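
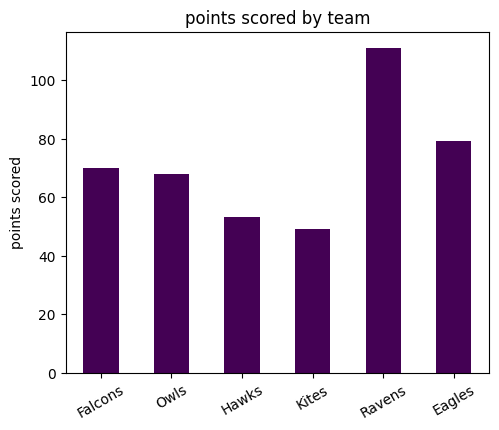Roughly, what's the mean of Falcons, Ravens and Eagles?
≈ 87

(70 + 110 + 80) / 3 ≈ 87.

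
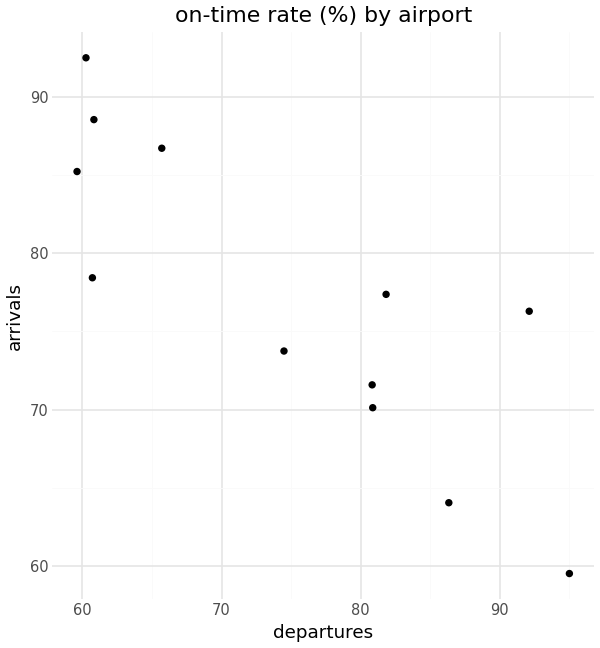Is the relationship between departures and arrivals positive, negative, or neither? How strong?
Points are negatively correlated; strong (|r| ≈ 0.8).

negative, strong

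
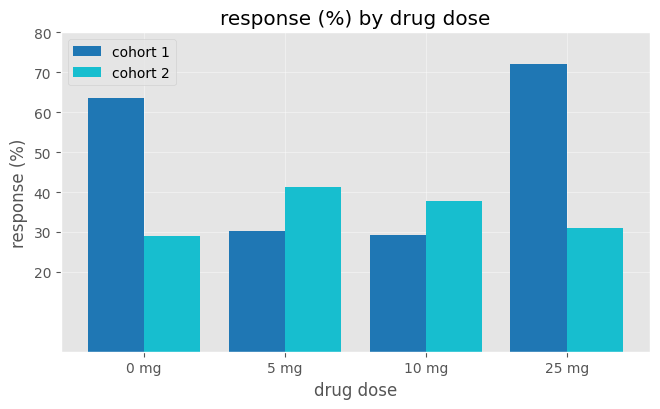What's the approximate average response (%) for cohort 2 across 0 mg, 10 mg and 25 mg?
≈ 33

(30 + 40 + 30) / 3 ≈ 33.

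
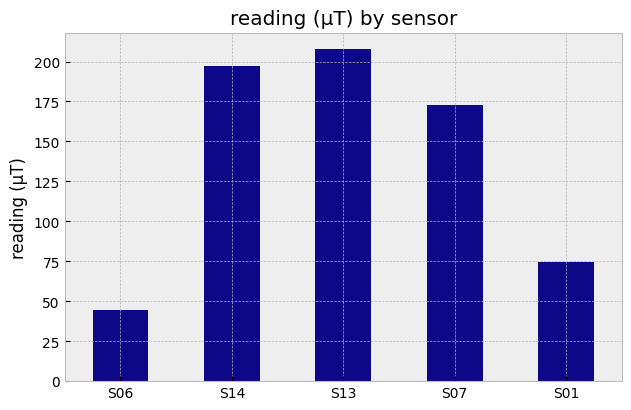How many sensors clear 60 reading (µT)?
4

Above 60: S14, S13, S07, S01.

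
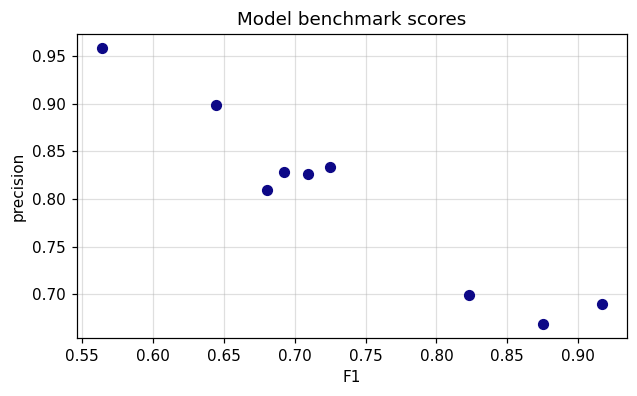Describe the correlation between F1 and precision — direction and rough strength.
negative, strong

Points are negatively correlated; strong (|r| ≈ 1.0).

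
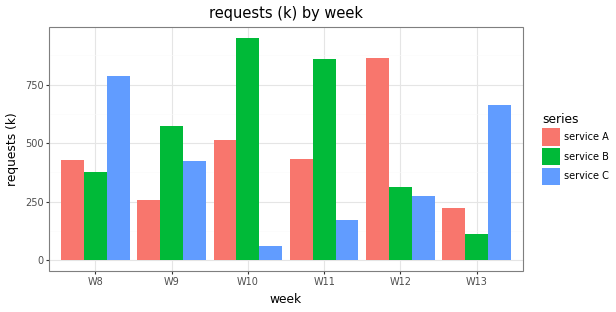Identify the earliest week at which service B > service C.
W9

W8: service B ≈ 400 vs service C ≈ 800 (not yet); W9: service B ≈ 600 vs service C ≈ 400 (first crossover).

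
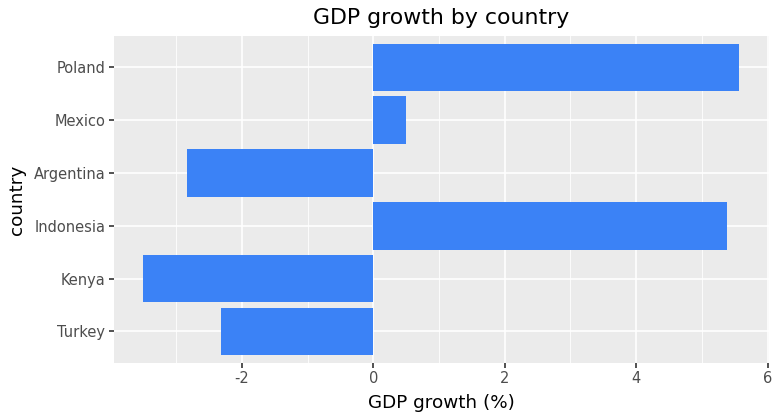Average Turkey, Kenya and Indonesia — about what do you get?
≈ 0

(-2 + -3 + 5) / 3 ≈ 0.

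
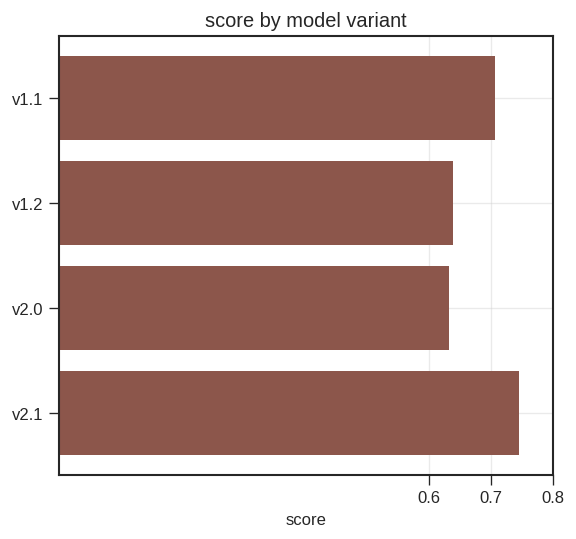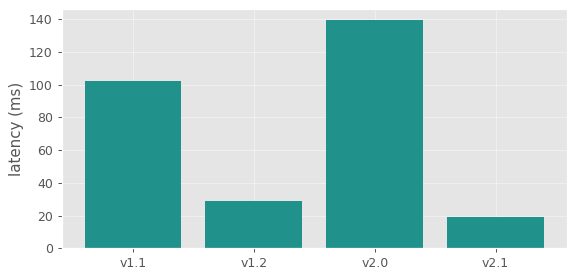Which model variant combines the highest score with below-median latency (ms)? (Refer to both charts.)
v2.1

Chart 2 median latency (ms) ≈ 60; below-median model variants: v1.2, v2.1. Among those, v2.1 has the highest score (≈ 0.7).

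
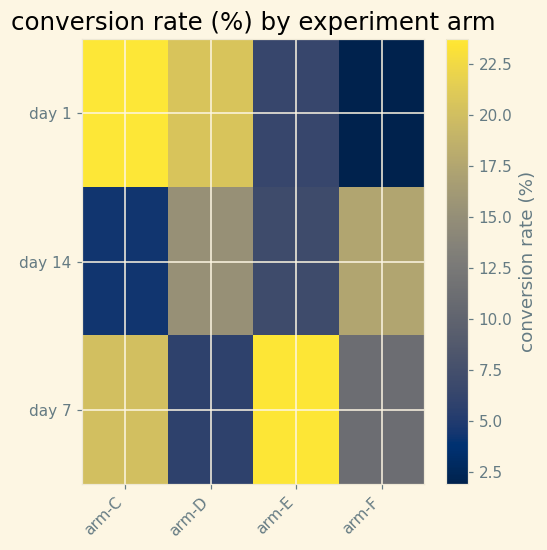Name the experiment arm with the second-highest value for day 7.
arm-C

Top 3 for day 7: arm-E ≈ 24, arm-C ≈ 20, arm-F ≈ 12.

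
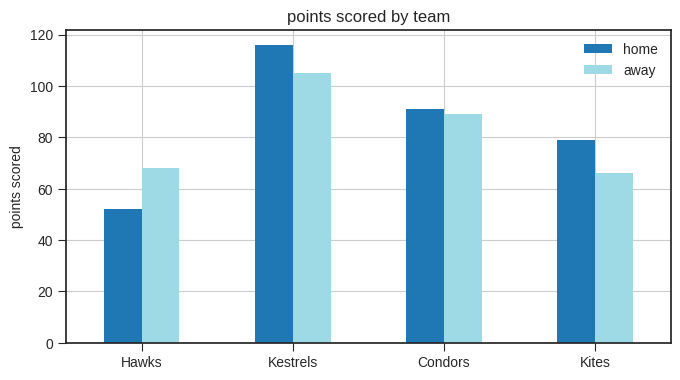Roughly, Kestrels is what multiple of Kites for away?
≈ 1.43×

Kestrels ≈ 100, Kites ≈ 70; 100/70 ≈ 1.43.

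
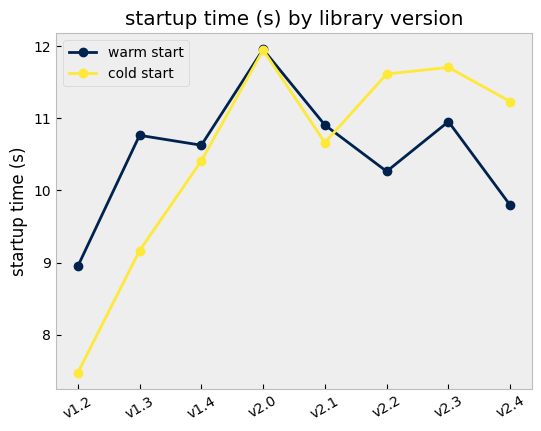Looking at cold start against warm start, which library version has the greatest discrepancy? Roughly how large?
v1.3: cold start ≈ 9.0, warm start ≈ 11.0 → gap ≈ 2.0. Next-largest (v1.2) is only ≈ 1.5.

v1.3, ≈ 2.0 s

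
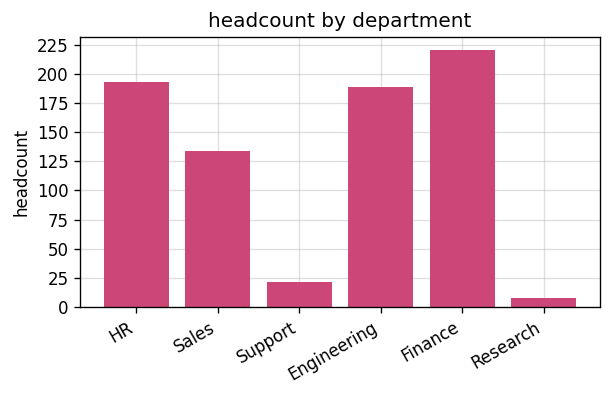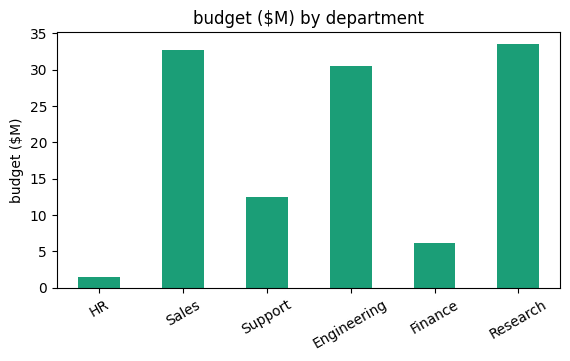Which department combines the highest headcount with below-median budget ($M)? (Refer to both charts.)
Chart 2 median budget ($M) ≈ 20; below-median departments: HR, Support, Finance. Among those, Finance has the highest headcount (≈ 225).

Finance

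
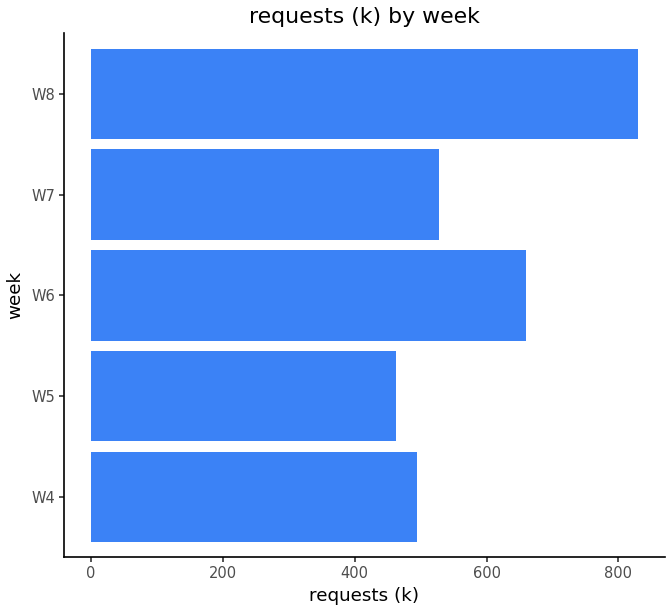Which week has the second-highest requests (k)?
W6

Top 3: W8 ≈ 800, W6 ≈ 700, W7 ≈ 500.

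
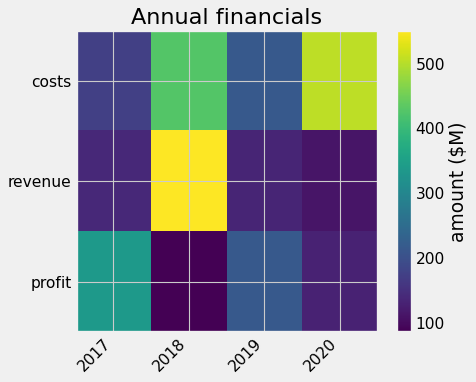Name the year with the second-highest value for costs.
2018

Top 3 for costs: 2020 ≈ 500, 2018 ≈ 450, 2019 ≈ 200.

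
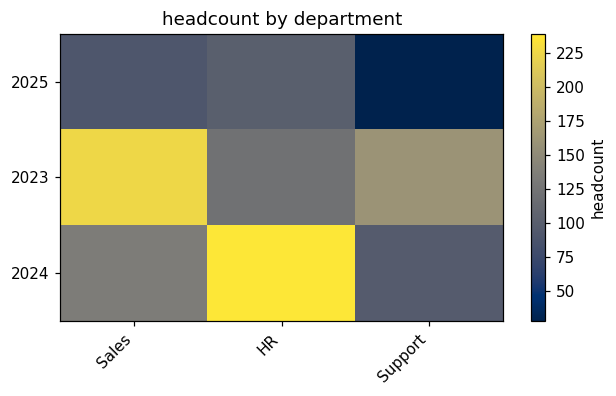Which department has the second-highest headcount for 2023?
Support

Top 3 for 2023: Sales ≈ 220, Support ≈ 160, HR ≈ 120.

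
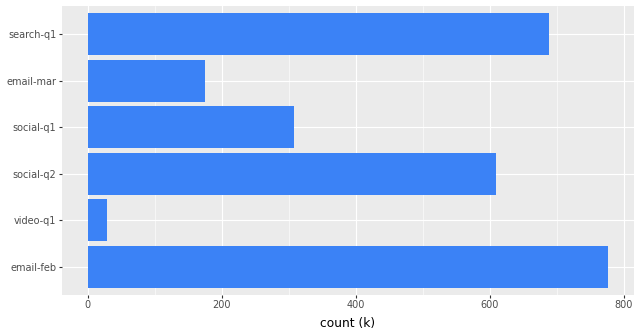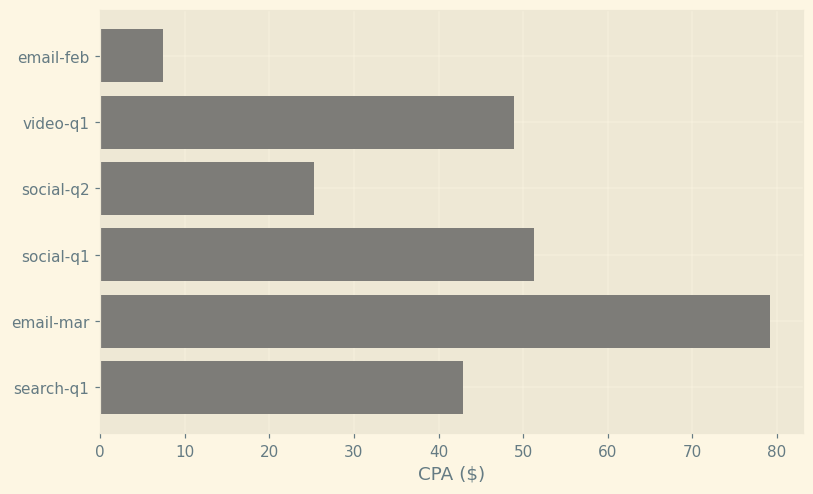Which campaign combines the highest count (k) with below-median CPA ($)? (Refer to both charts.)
email-feb

Chart 2 median CPA ($) ≈ 50; below-median campaigns: email-feb, social-q2, search-q1. Among those, email-feb has the highest count (k) (≈ 800).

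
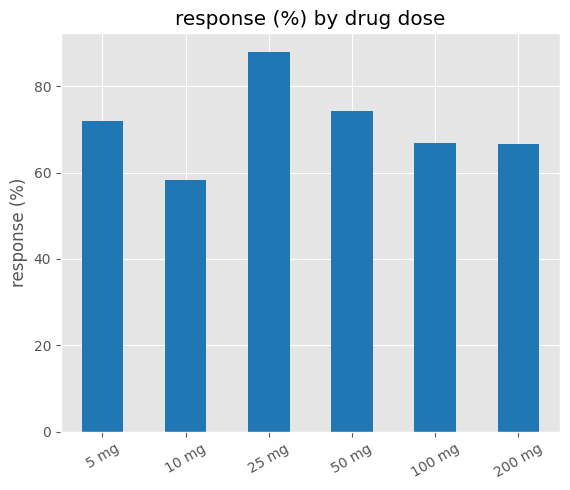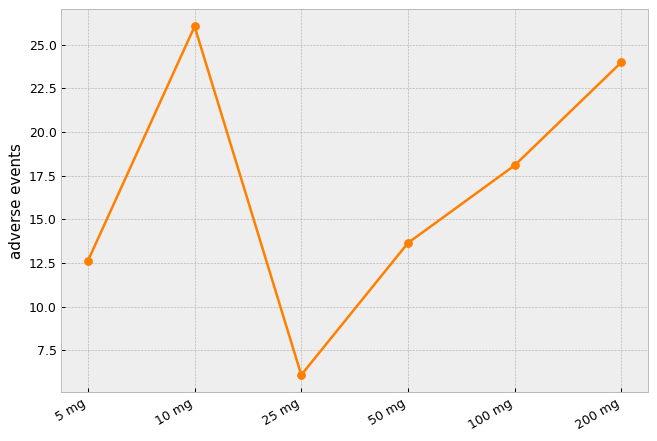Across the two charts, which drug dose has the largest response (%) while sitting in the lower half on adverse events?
25 mg

Chart 2 median adverse events ≈ 15; below-median drug doses: 5 mg, 25 mg, 50 mg. Among those, 25 mg has the highest response (%) (≈ 90).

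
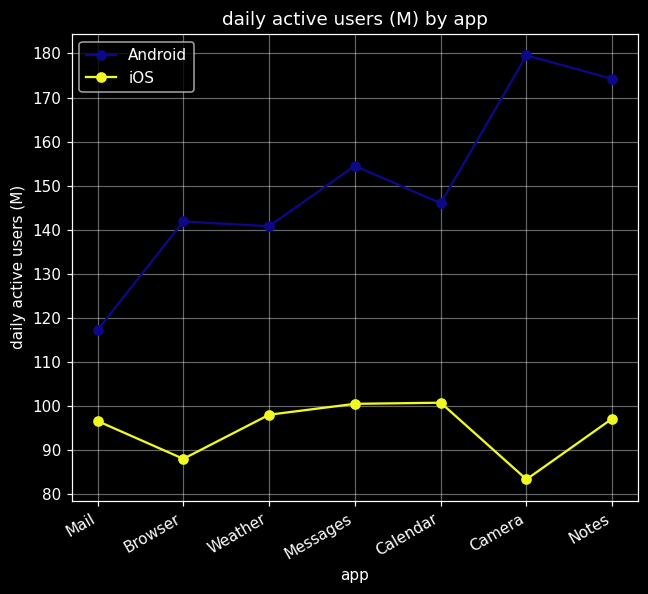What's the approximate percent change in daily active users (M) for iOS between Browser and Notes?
≈ +11.1%

Browser ≈ 90, Notes ≈ 100; (100 − 90) / 90 ≈ +11.1%.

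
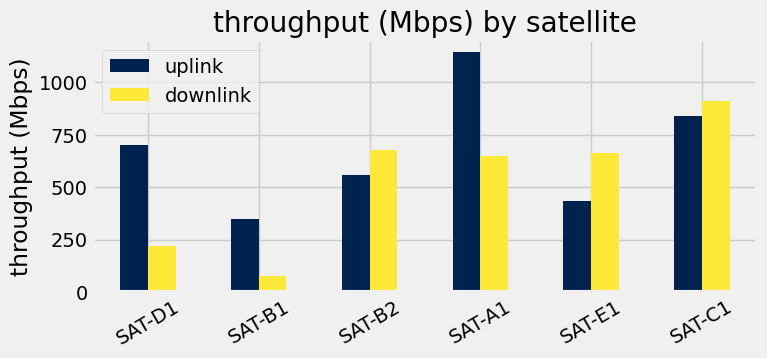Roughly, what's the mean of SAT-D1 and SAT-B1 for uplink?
≈ 500

(700 + 300) / 2 ≈ 500.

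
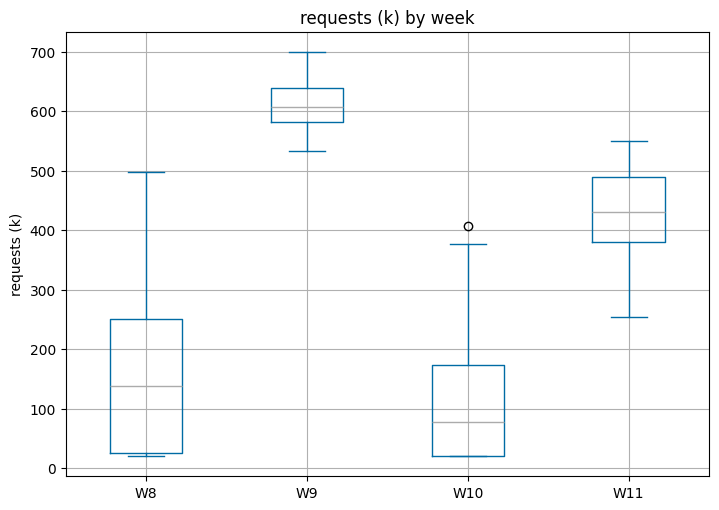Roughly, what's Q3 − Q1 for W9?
≈ 50

Q3 ≈ 650, Q1 ≈ 600; IQR ≈ 50.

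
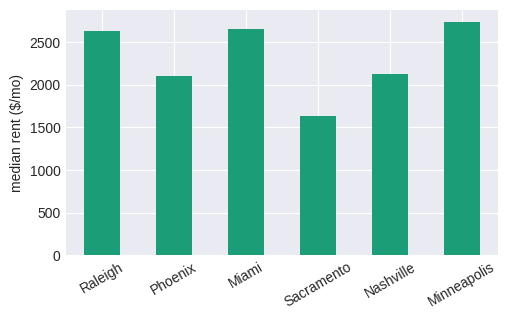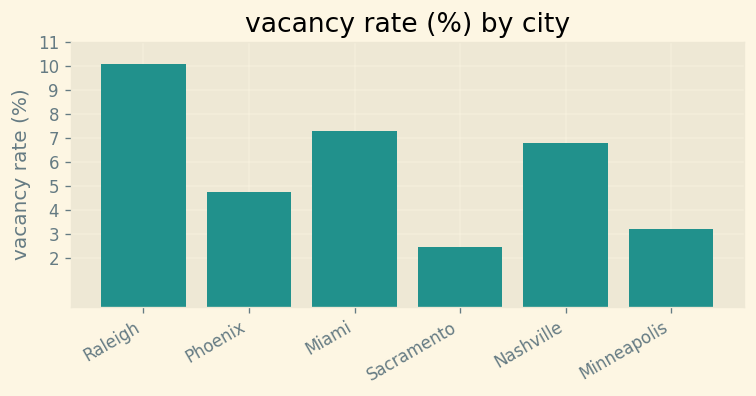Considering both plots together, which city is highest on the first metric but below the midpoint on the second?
Chart 2 median vacancy rate (%) ≈ 6; below-median cities: Phoenix, Sacramento, Minneapolis. Among those, Minneapolis has the highest median rent ($/mo) (≈ 2500).

Minneapolis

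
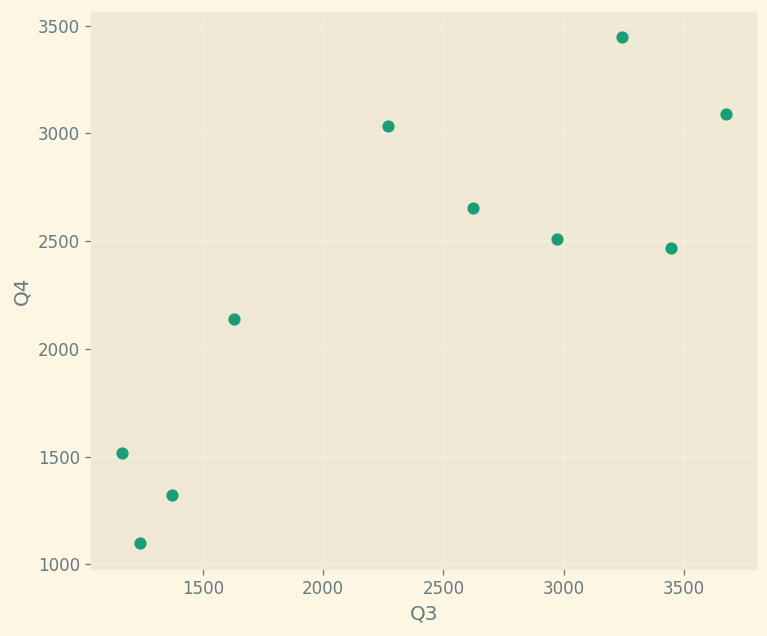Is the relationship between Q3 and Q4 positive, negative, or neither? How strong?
Points are positively correlated; strong (|r| ≈ 0.8).

positive, strong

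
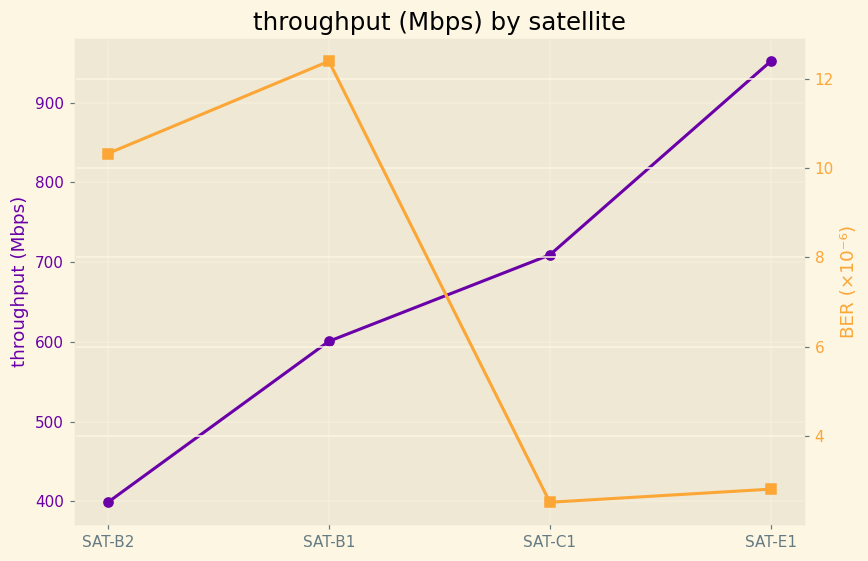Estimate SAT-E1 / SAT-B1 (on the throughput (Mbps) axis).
≈ 1.58×

SAT-E1 ≈ 950, SAT-B1 ≈ 600; 950/600 ≈ 1.58.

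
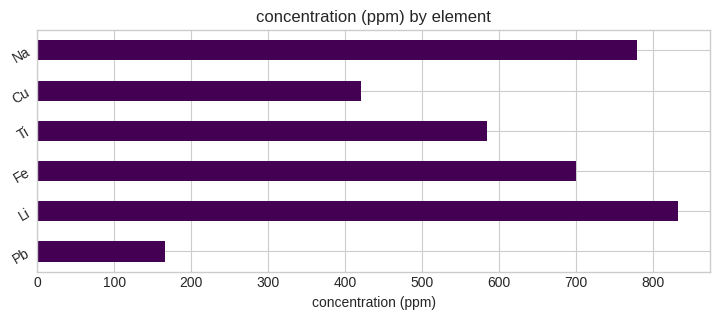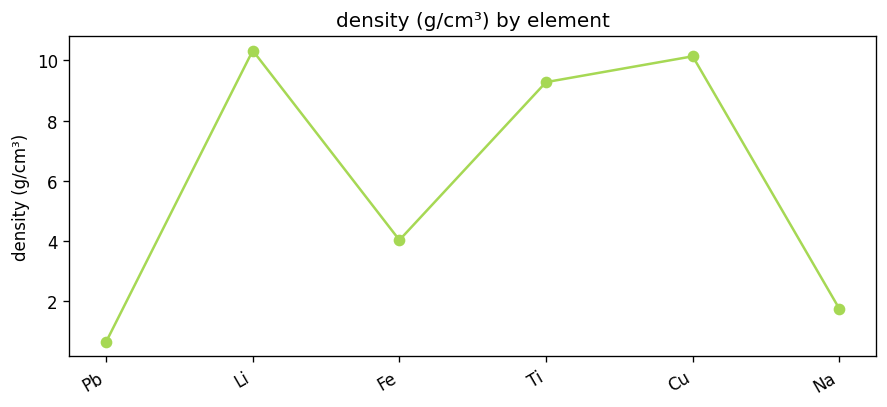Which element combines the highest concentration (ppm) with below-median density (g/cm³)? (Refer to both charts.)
Na

Chart 2 median density (g/cm³) ≈ 7; below-median elements: Pb, Fe, Na. Among those, Na has the highest concentration (ppm) (≈ 800).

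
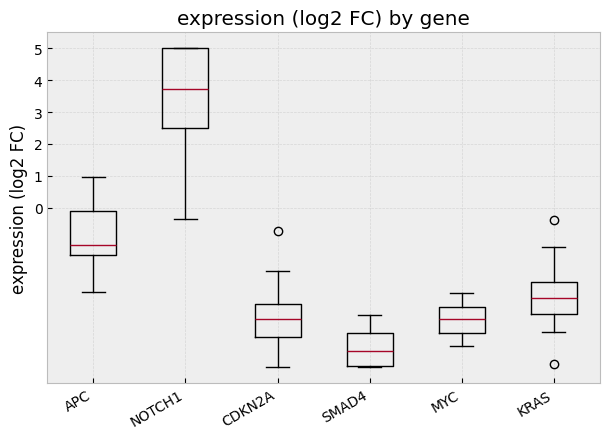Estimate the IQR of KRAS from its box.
Q3 ≈ -2, Q1 ≈ -3; IQR ≈ 1.

≈ 1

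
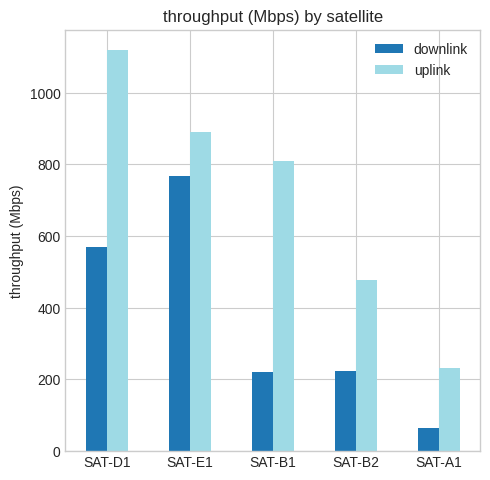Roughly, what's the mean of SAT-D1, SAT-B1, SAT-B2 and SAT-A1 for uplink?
≈ 650

(1100 + 800 + 500 + 200) / 4 ≈ 650.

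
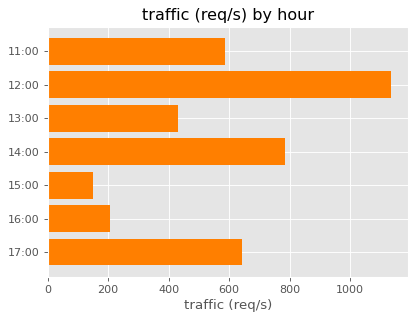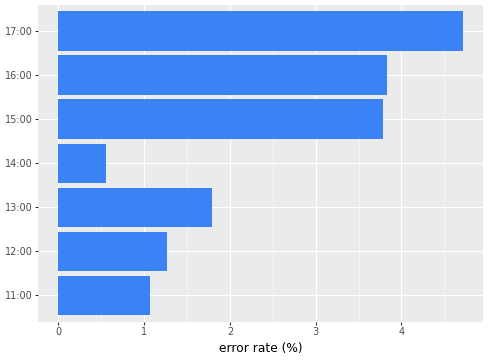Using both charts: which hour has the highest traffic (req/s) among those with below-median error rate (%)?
12:00

Chart 2 median error rate (%) ≈ 2; below-median hours: 11:00, 12:00, 14:00. Among those, 12:00 has the highest traffic (req/s) (≈ 1200).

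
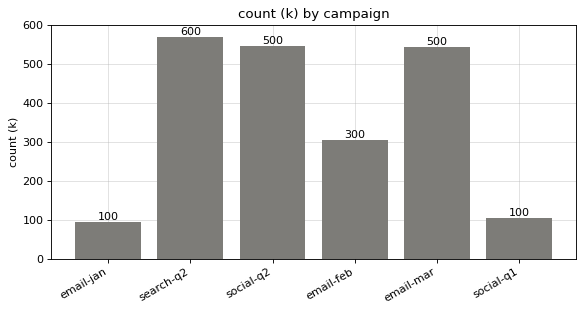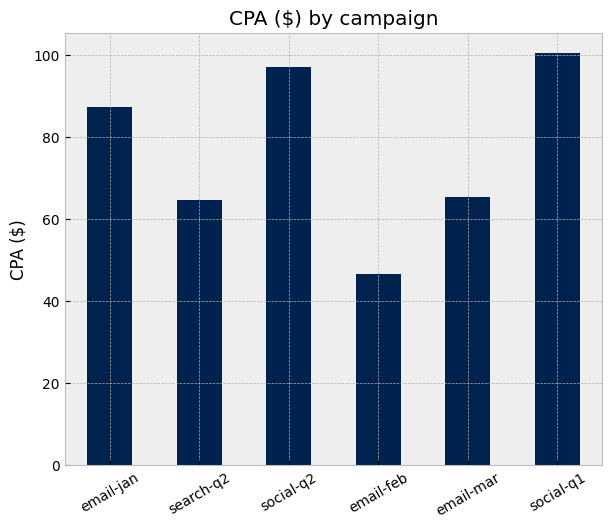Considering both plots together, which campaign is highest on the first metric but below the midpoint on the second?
Chart 2 median CPA ($) ≈ 80; below-median campaigns: search-q2, email-feb, email-mar. Among those, search-q2 has the highest count (k) (≈ 600).

search-q2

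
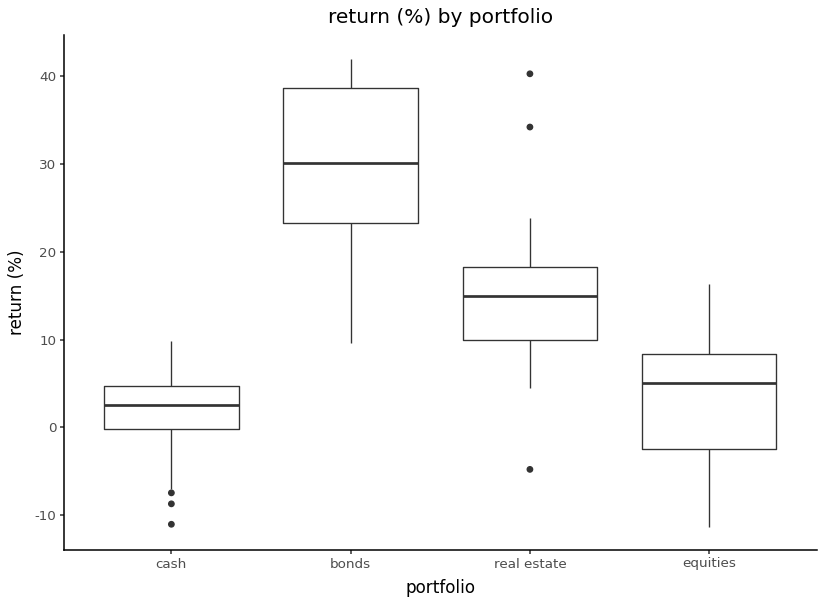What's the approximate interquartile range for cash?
≈ 5

Q3 ≈ 5, Q1 ≈ 0; IQR ≈ 5.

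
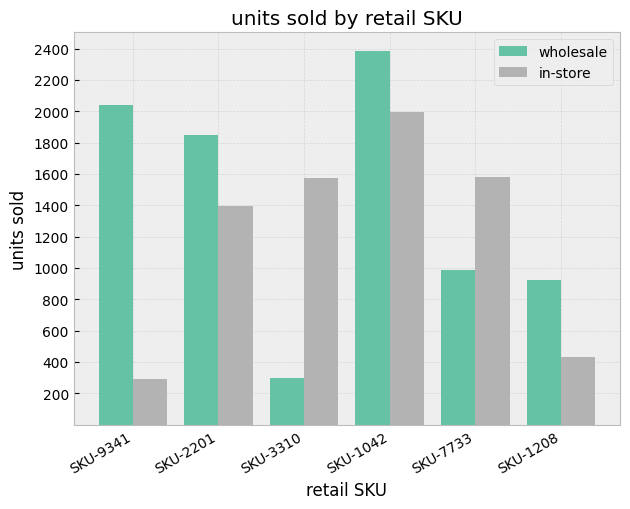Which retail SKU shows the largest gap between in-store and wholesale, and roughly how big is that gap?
SKU-9341: in-store ≈ 200, wholesale ≈ 2000 → gap ≈ 1800. Next-largest (SKU-3310) is only ≈ 1400.

SKU-9341, ≈ 1800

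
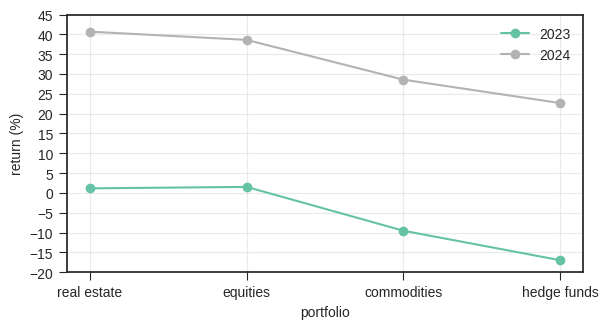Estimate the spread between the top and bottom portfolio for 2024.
Max real estate ≈ 40, min hedge funds ≈ 25; range ≈ 15.

≈ 15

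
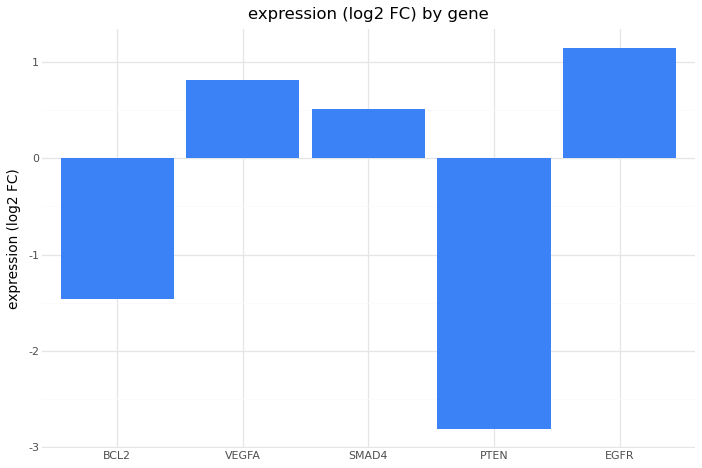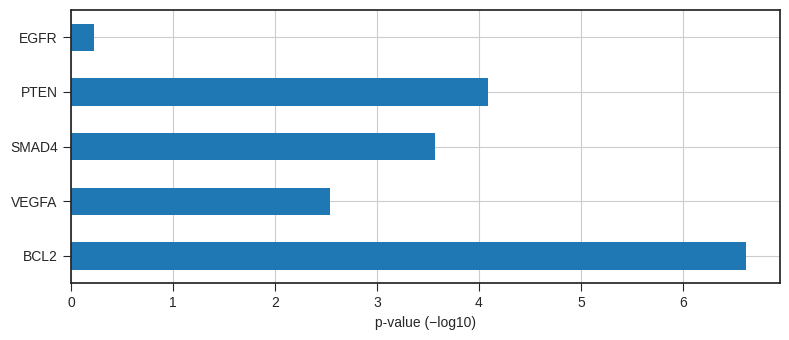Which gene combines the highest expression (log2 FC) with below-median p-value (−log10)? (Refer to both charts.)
Chart 2 median p-value (−log10) ≈ 4; below-median genes: VEGFA, EGFR. Among those, EGFR has the highest expression (log2 FC) (≈ 1.2).

EGFR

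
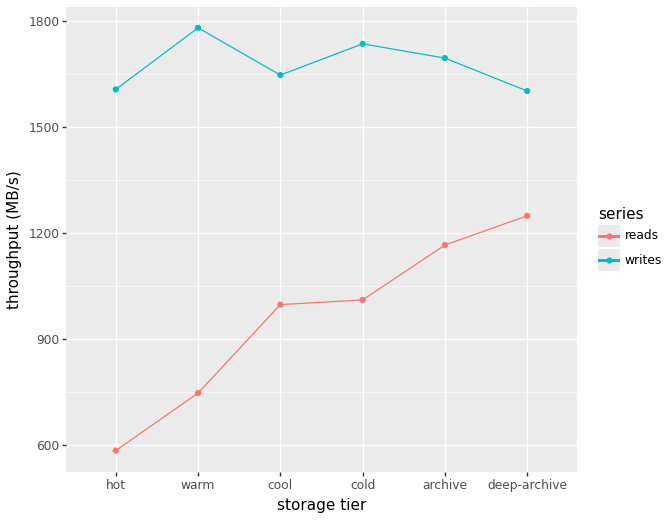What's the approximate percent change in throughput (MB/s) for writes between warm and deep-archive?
warm ≈ 1800, deep-archive ≈ 1600; (1600 − 1800) / 1800 ≈ -11.1%.

≈ -11.1%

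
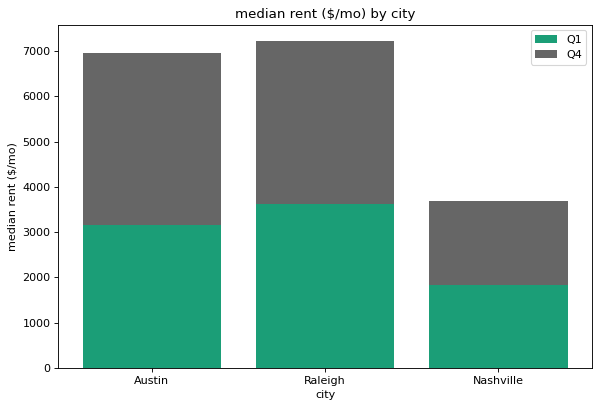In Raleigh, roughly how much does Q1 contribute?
≈ 4000

Q1 top ≈ 4000, bottom ≈ 0; segment ≈ 4000.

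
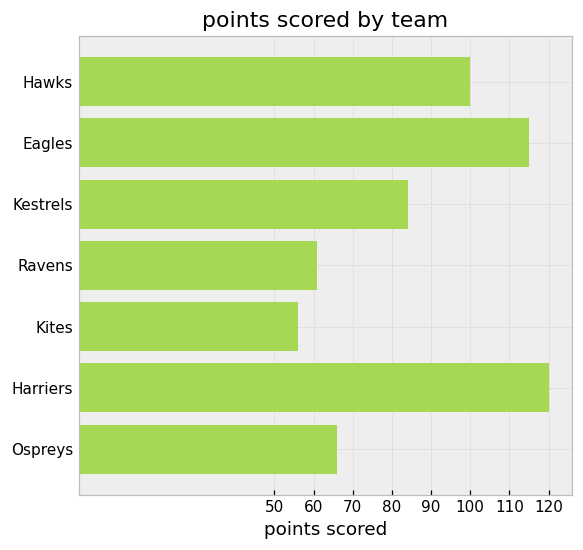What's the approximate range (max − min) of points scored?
Max Harriers ≈ 120, min Kites ≈ 60; range ≈ 60.

≈ 60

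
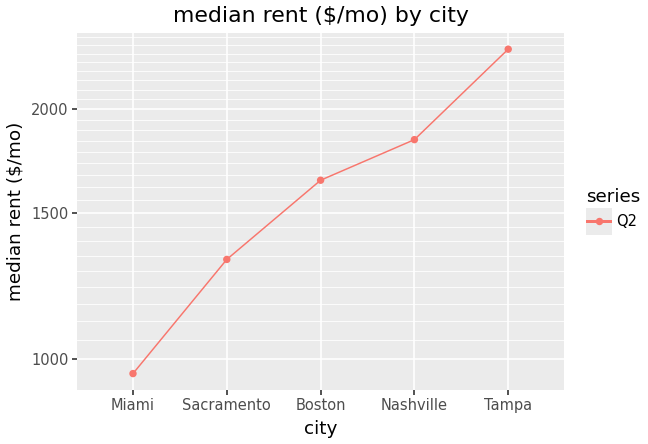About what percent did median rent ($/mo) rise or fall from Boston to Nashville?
Boston ≈ 1600, Nashville ≈ 1800; (1800 − 1600) / 1600 ≈ +12.5%.

≈ +12.5%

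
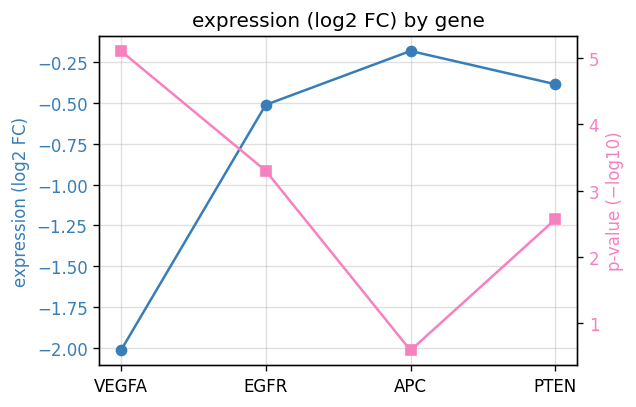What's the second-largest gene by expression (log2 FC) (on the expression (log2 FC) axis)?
PTEN

Top 3 (on the expression (log2 FC) axis): APC ≈ -0.2, PTEN ≈ -0.4, EGFR ≈ -0.6.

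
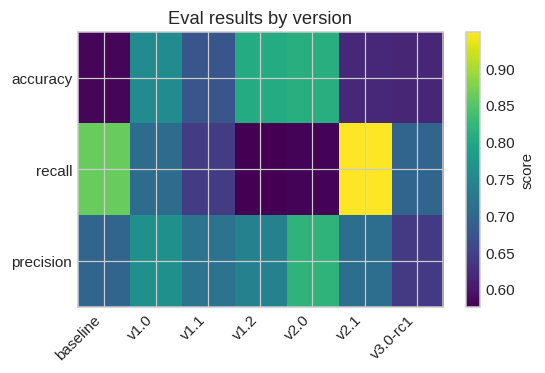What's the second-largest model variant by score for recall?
baseline

Top 3 for recall: v2.1 ≈ 0.95, baseline ≈ 0.85, v1.0 ≈ 0.70.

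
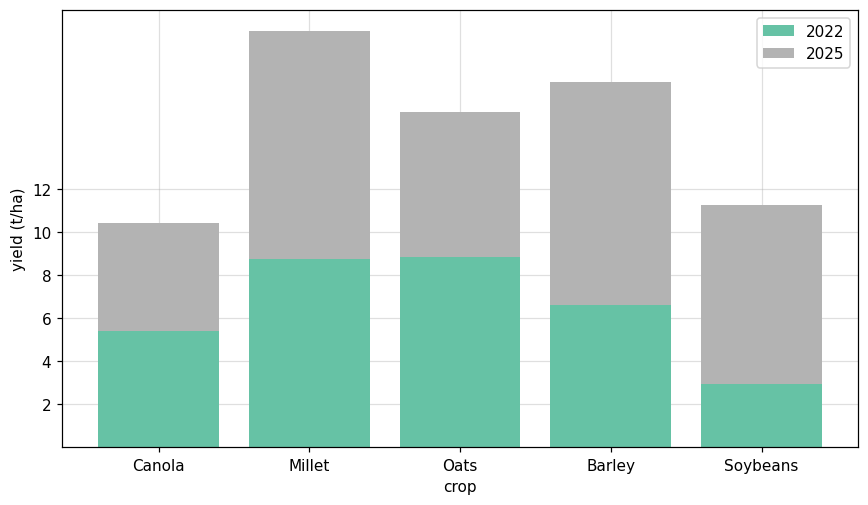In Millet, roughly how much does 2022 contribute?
2022 top ≈ 8, bottom ≈ 0; segment ≈ 8.

≈ 8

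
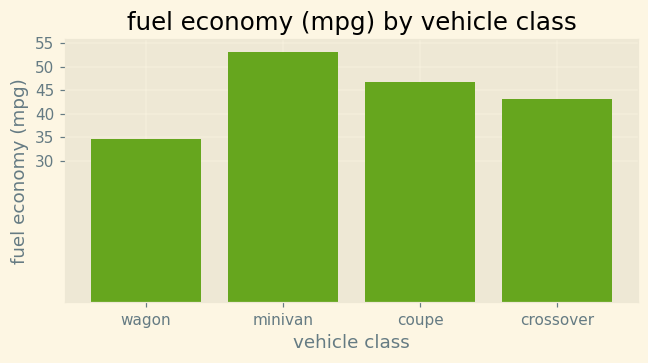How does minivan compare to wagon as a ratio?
≈ 1.57×

minivan ≈ 55, wagon ≈ 35; 55/35 ≈ 1.57.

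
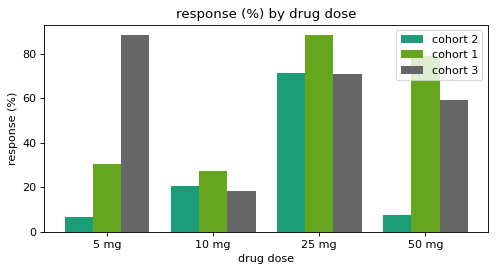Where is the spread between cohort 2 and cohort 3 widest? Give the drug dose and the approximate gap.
5 mg, ≈ 80 %

5 mg: cohort 2 ≈ 10, cohort 3 ≈ 90 → gap ≈ 80. Next-largest (50 mg) is only ≈ 50.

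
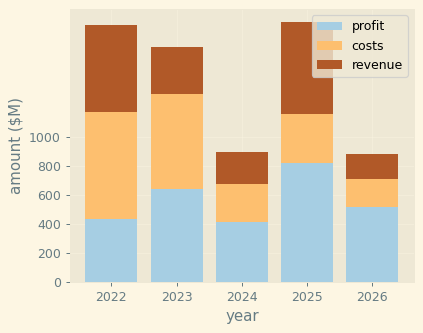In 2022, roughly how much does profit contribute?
≈ 400

profit top ≈ 400, bottom ≈ 0; segment ≈ 400.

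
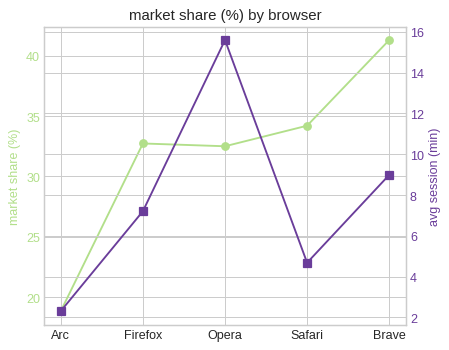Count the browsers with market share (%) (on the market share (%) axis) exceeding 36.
Above 36: Brave.

1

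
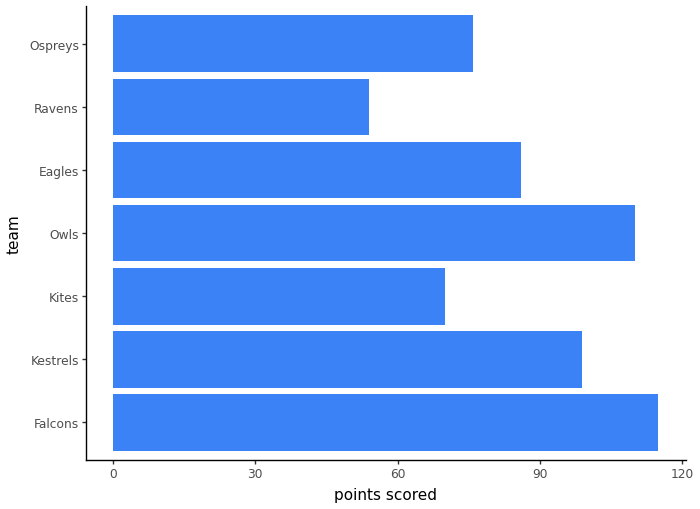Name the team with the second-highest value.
Owls

Top 3: Falcons ≈ 120, Owls ≈ 110, Kestrels ≈ 100.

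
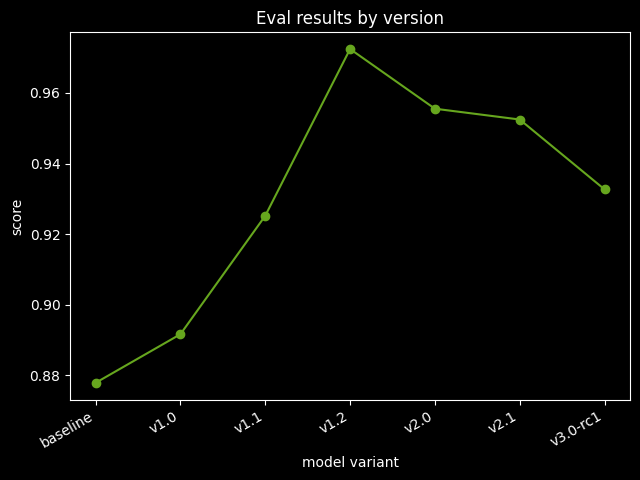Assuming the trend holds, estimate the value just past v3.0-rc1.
≈ 0.915

Last three: 0.96, 0.95, 0.93 → slope ≈ -0.015/step → next ≈ 0.915.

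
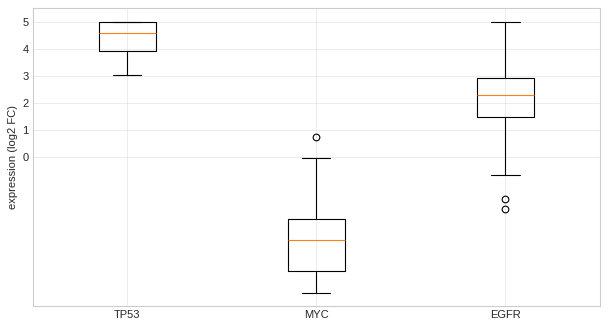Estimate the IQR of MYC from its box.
Q3 ≈ -2, Q1 ≈ -4; IQR ≈ 2.

≈ 2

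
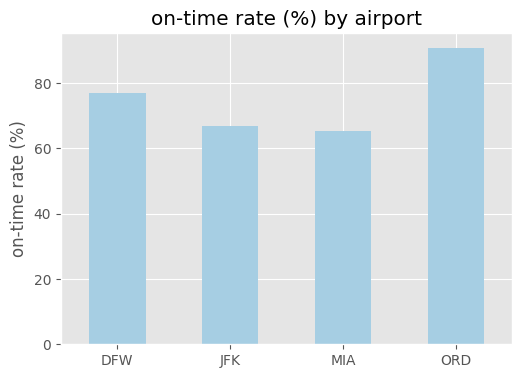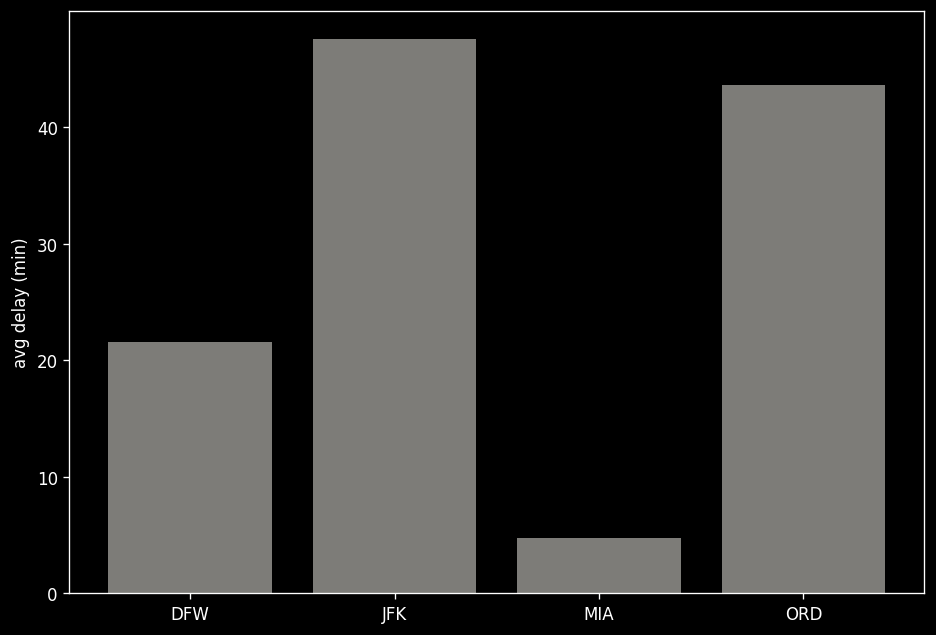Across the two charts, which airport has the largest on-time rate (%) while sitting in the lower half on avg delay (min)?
DFW

Chart 2 median avg delay (min) ≈ 35; below-median airports: DFW, MIA. Among those, DFW has the highest on-time rate (%) (≈ 80).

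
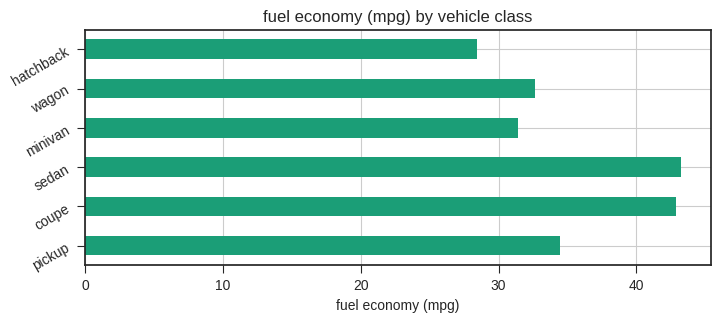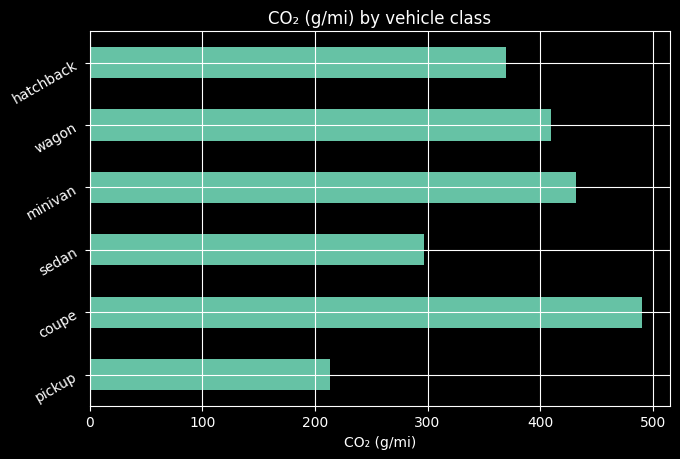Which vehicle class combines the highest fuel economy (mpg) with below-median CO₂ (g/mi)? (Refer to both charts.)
Chart 2 median CO₂ (g/mi) ≈ 400; below-median vehicle classes: pickup, sedan, hatchback. Among those, sedan has the highest fuel economy (mpg) (≈ 45).

sedan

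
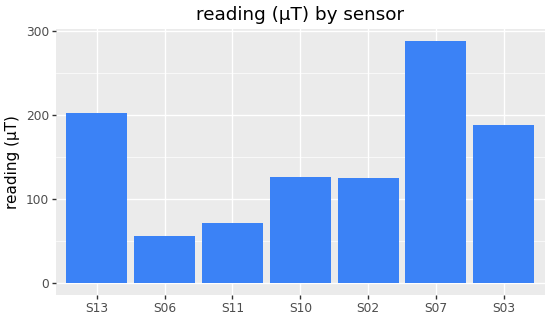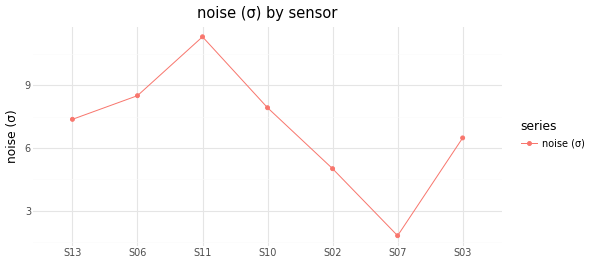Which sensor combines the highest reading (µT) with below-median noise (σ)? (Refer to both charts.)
Chart 2 median noise (σ) ≈ 8; below-median sensors: S02, S07, S03. Among those, S07 has the highest reading (µT) (≈ 300).

S07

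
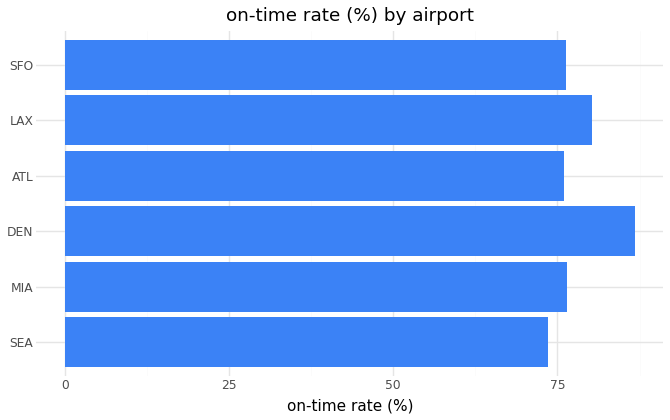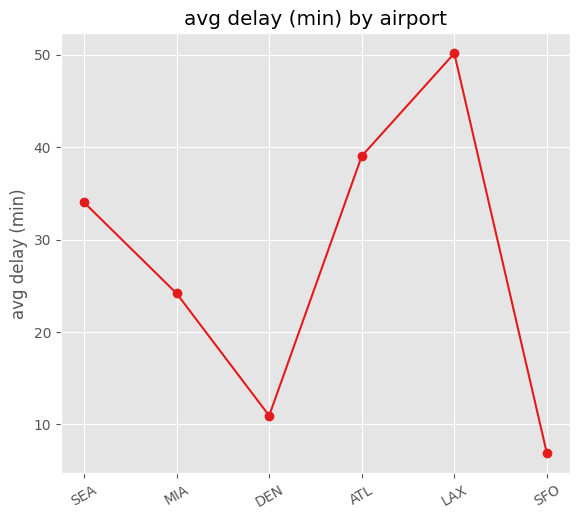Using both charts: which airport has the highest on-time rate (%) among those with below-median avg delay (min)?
DEN

Chart 2 median avg delay (min) ≈ 30; below-median airports: MIA, DEN, SFO. Among those, DEN has the highest on-time rate (%) (≈ 90).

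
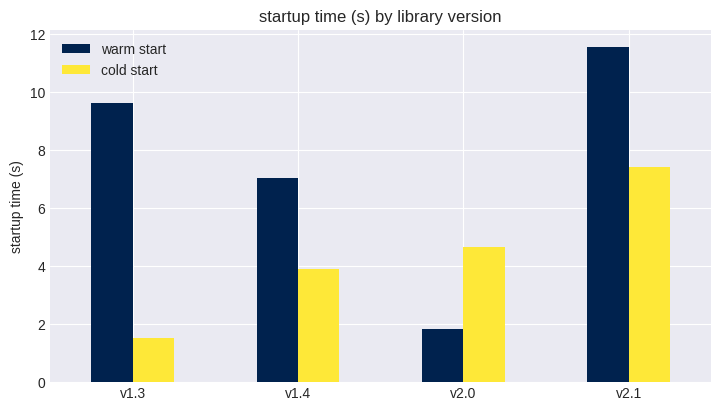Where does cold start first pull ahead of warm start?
v1.4: cold start ≈ 4 vs warm start ≈ 7 (not yet); v2.0: cold start ≈ 5 vs warm start ≈ 2 (first crossover).

v2.0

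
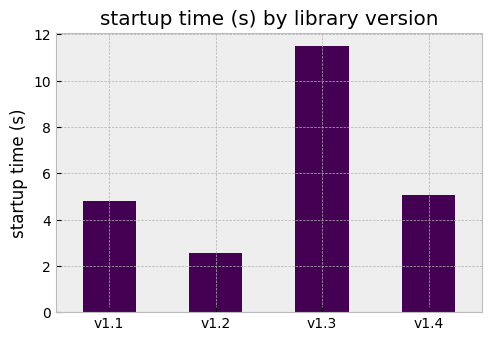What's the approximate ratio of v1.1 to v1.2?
≈ 1.67×

v1.1 ≈ 5, v1.2 ≈ 3; 5/3 ≈ 1.67.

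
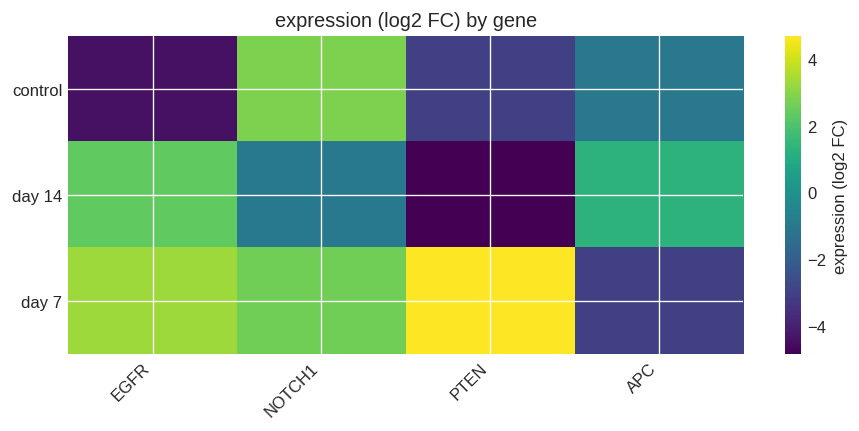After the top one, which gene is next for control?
APC

Top 3 for control: NOTCH1 ≈ 3, APC ≈ -1, PTEN ≈ -3.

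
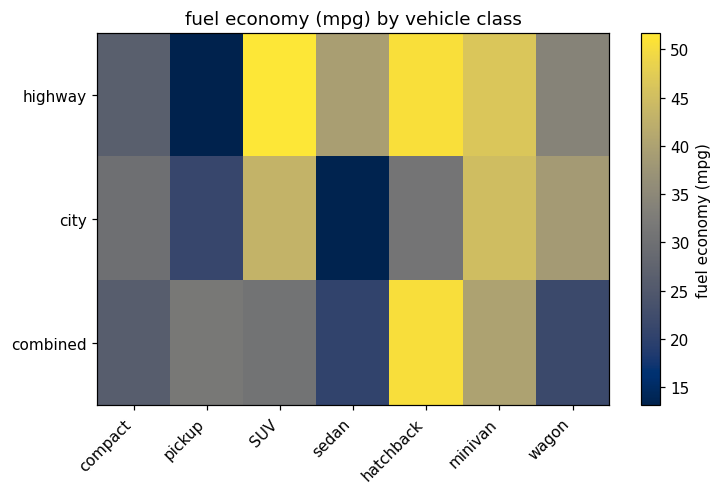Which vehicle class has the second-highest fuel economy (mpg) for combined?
Top 3 for combined: hatchback ≈ 50, minivan ≈ 40, pickup ≈ 30.

minivan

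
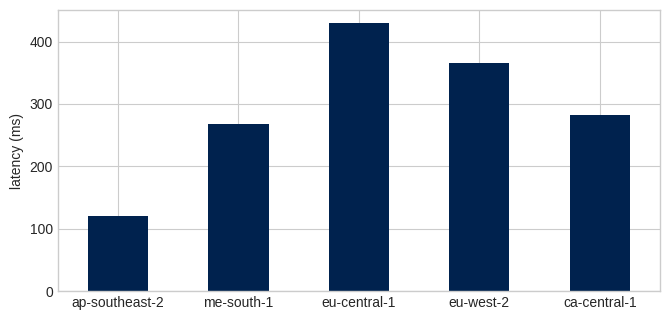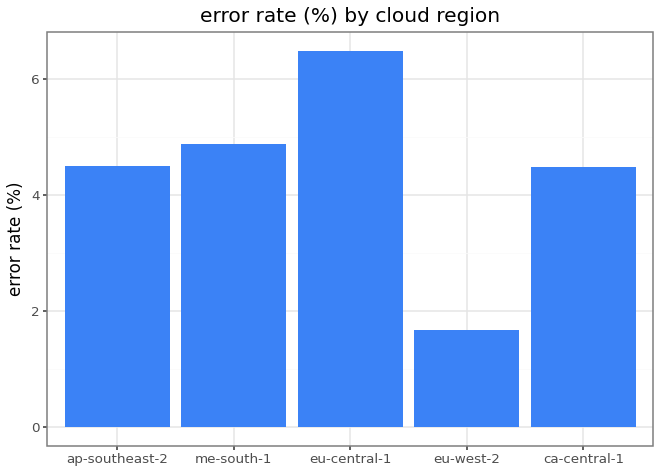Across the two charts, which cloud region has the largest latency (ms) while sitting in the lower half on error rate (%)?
eu-west-2

Chart 2 median error rate (%) ≈ 4; below-median cloud regions: eu-west-2, ca-central-1. Among those, eu-west-2 has the highest latency (ms) (≈ 350).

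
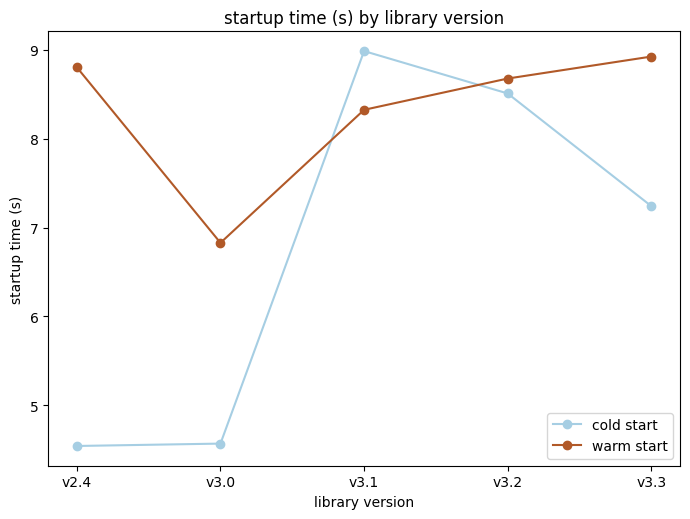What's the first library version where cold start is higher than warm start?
v3.1

v3.0: cold start ≈ 4.5 vs warm start ≈ 7.0 (not yet); v3.1: cold start ≈ 9.0 vs warm start ≈ 8.5 (first crossover).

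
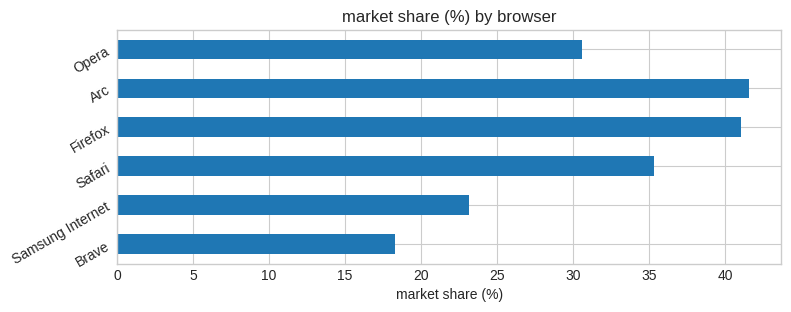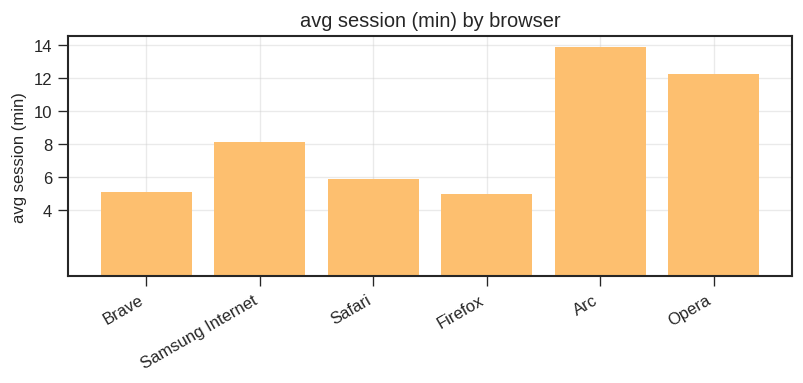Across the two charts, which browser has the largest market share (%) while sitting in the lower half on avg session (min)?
Firefox

Chart 2 median avg session (min) ≈ 8; below-median browsers: Brave, Safari, Firefox. Among those, Firefox has the highest market share (%) (≈ 40).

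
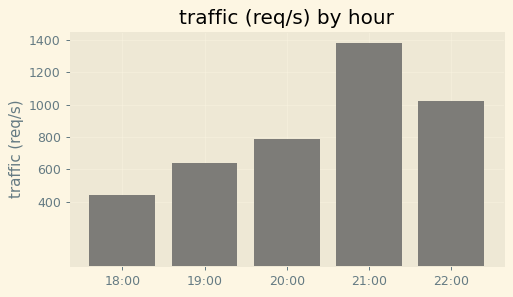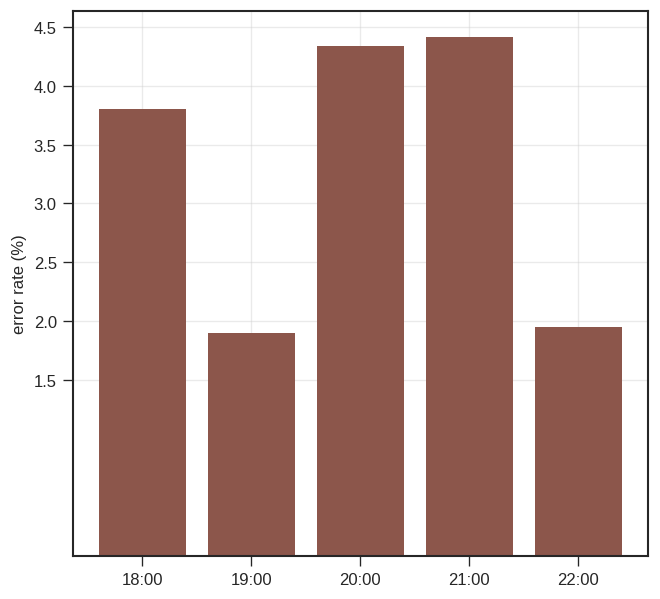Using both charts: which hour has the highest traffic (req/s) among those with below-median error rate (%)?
22:00

Chart 2 median error rate (%) ≈ 4; below-median hours: 19:00, 22:00. Among those, 22:00 has the highest traffic (req/s) (≈ 1000).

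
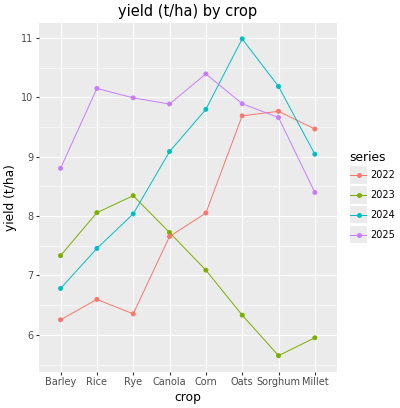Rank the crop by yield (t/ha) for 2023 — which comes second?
Top 3 for 2023: Rye ≈ 8.5, Rice ≈ 8.0, Canola ≈ 7.5.

Rice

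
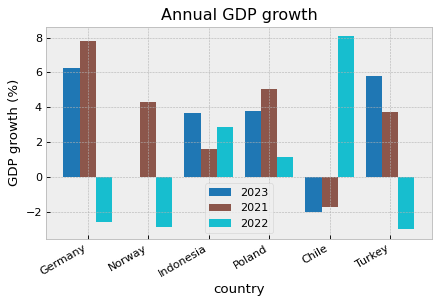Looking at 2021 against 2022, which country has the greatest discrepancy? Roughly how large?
Germany: 2021 ≈ 8, 2022 ≈ -3 → gap ≈ 11. Next-largest (Chile) is only ≈ 10.

Germany, ≈ 11 %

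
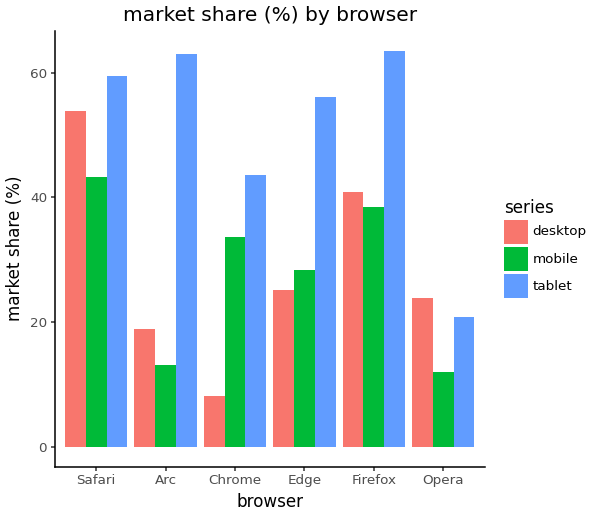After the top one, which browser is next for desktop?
Firefox

Top 3 for desktop: Safari ≈ 50, Firefox ≈ 40, Edge ≈ 30.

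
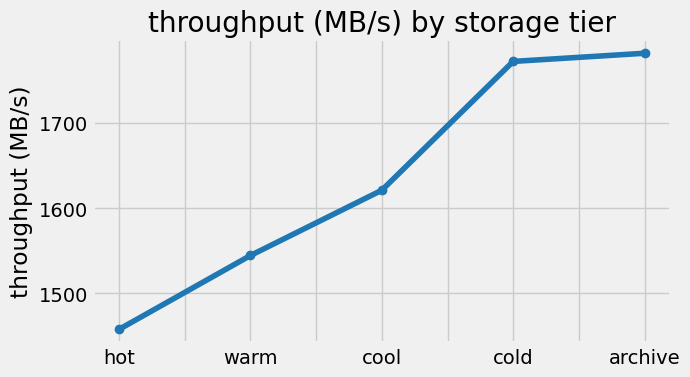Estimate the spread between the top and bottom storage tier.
Max archive ≈ 1800, min hot ≈ 1450; range ≈ 350.

≈ 350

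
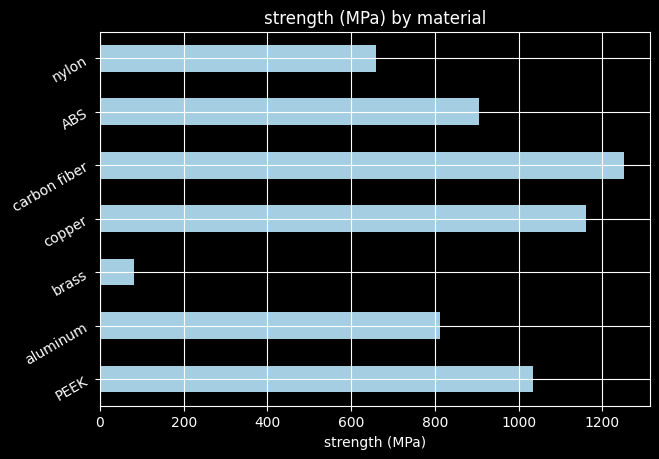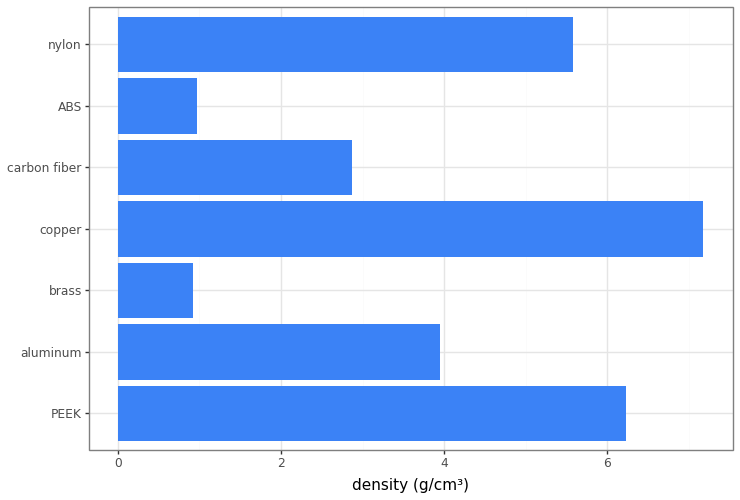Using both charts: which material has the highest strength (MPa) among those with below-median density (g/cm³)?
carbon fiber

Chart 2 median density (g/cm³) ≈ 4; below-median materials: brass, carbon fiber, ABS. Among those, carbon fiber has the highest strength (MPa) (≈ 1200).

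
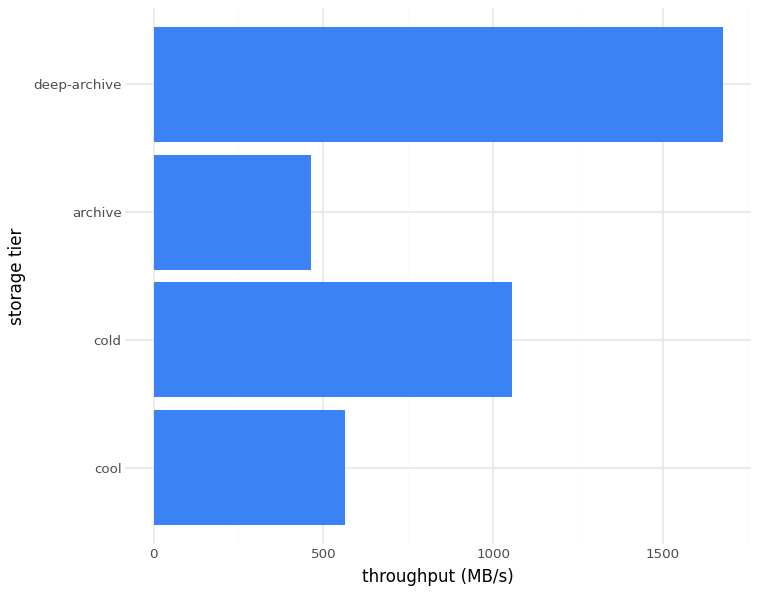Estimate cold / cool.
≈ 1.67×

cold ≈ 1000, cool ≈ 600; 1000/600 ≈ 1.67.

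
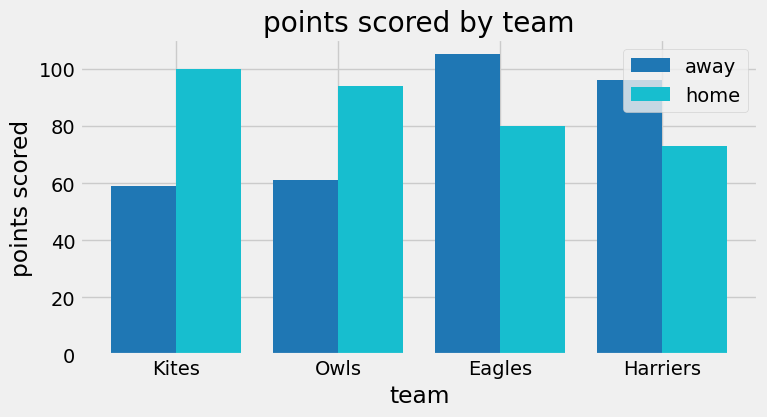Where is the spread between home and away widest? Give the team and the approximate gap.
Kites, ≈ 40

Kites: home ≈ 100, away ≈ 60 → gap ≈ 40. Next-largest (Owls) is only ≈ 30.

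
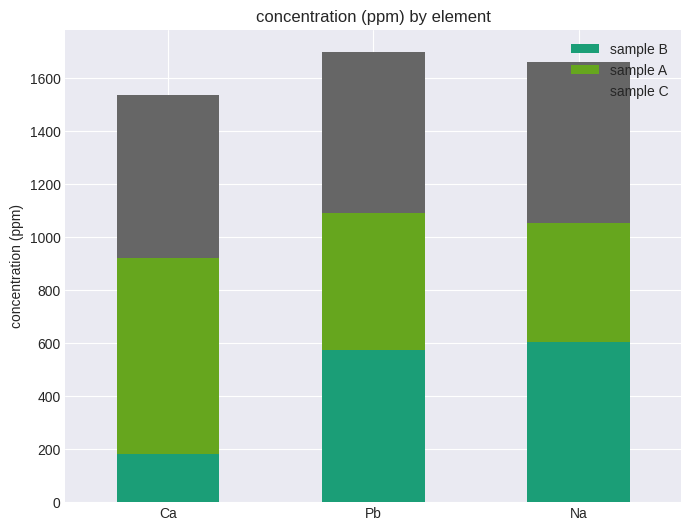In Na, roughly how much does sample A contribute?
≈ 400

sample A top ≈ 1000, bottom ≈ 600; segment ≈ 400.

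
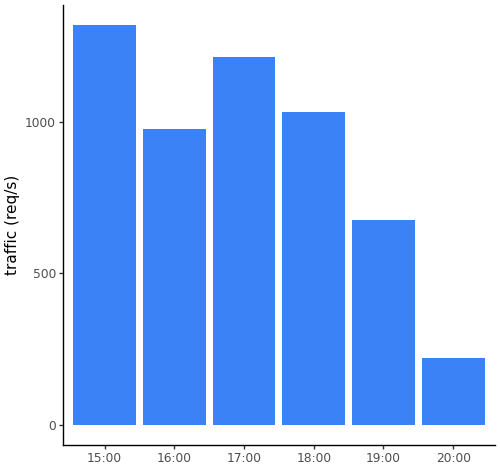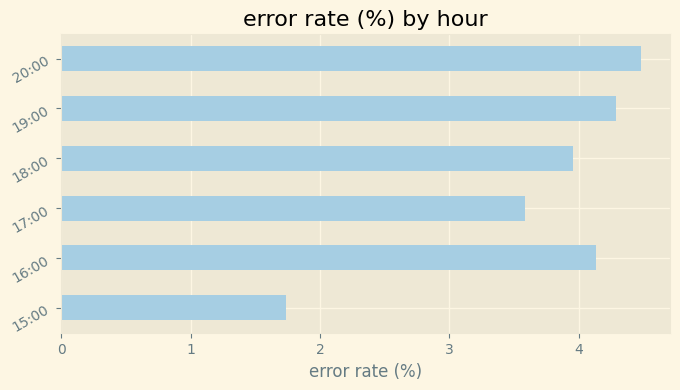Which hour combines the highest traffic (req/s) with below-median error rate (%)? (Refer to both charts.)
Chart 2 median error rate (%) ≈ 4; below-median hours: 15:00, 17:00, 18:00. Among those, 15:00 has the highest traffic (req/s) (≈ 1400).

15:00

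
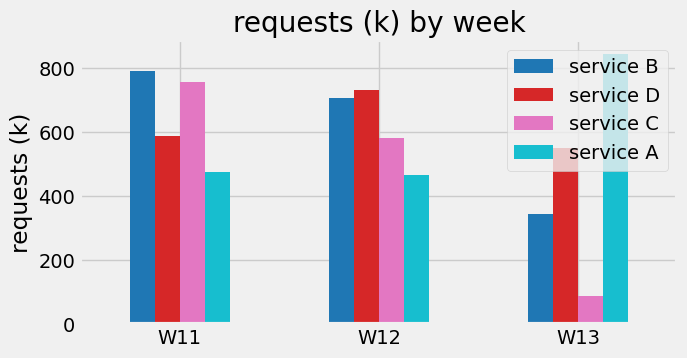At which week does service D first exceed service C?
W12

W11: service D ≈ 600 vs service C ≈ 800 (not yet); W12: service D ≈ 700 vs service C ≈ 600 (first crossover).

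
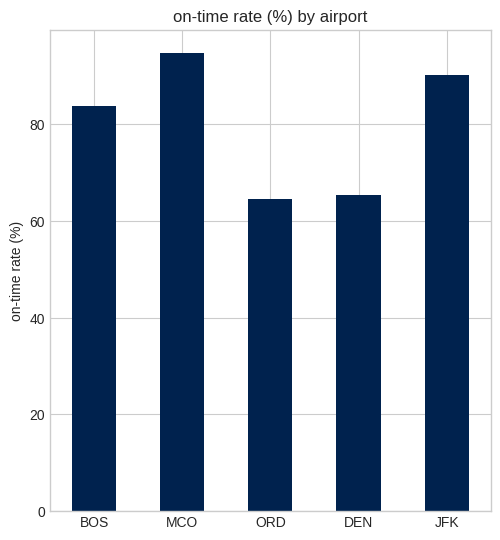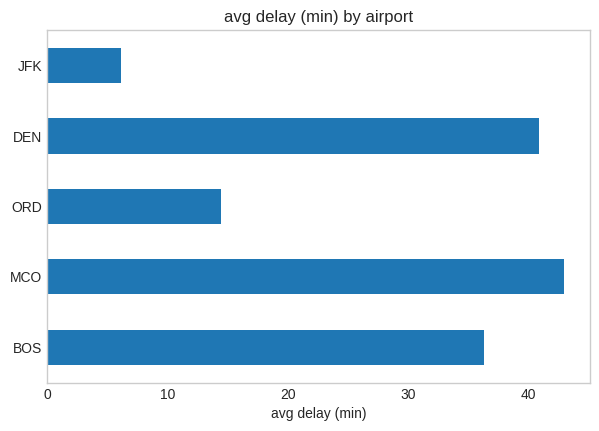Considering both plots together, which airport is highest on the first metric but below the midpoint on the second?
JFK

Chart 2 median avg delay (min) ≈ 35; below-median airports: ORD, JFK. Among those, JFK has the highest on-time rate (%) (≈ 90).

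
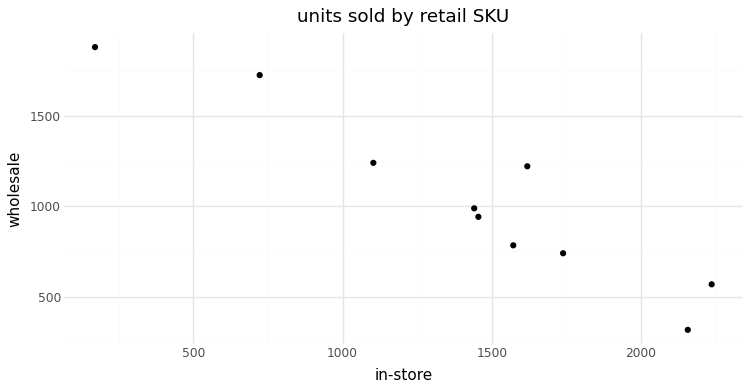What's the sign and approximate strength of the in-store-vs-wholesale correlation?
negative, strong

Points are negatively correlated; strong (|r| ≈ 0.9).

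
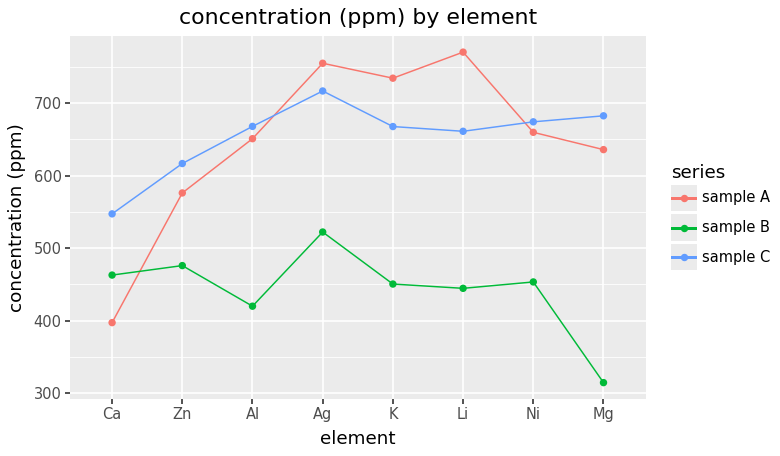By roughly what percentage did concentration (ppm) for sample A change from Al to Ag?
≈ +15.4%

Al ≈ 650, Ag ≈ 750; (750 − 650) / 650 ≈ +15.4%.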